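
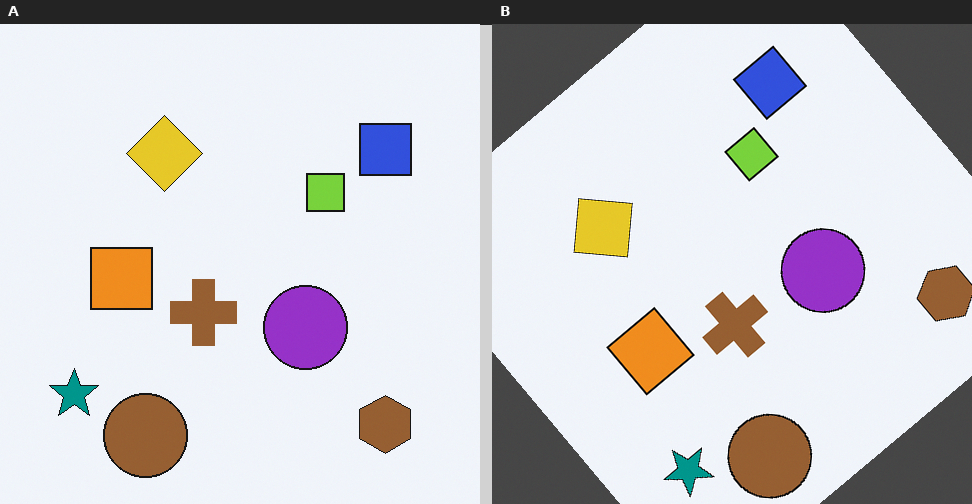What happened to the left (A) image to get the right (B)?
The image was rotated counter-clockwise by a large amount — several tens of degrees.

Every shape is tilted by the same angle and the image corners show triangular fill wedges — a whole-image rotation by a non-right angle.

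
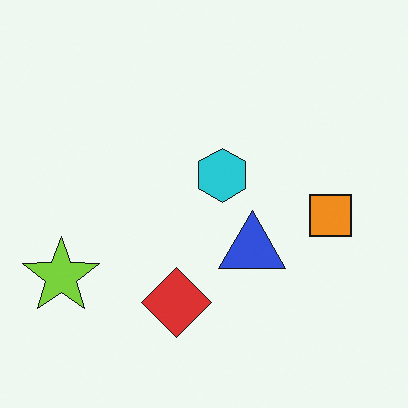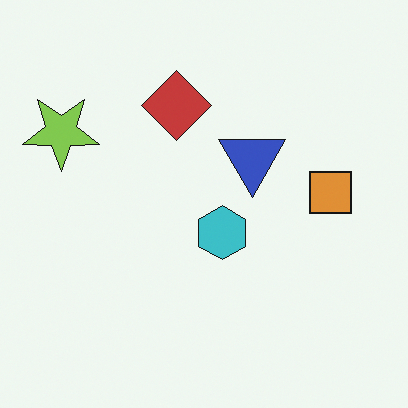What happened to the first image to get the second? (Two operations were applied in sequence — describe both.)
Slightly desaturated, then flipped vertically (top ↔ bottom).

All colors are more muted and greyish — a global saturation change. The red diamond is in the bottom of the first image and the top of the second — shapes on opposite sides of the horizontal midline have swapped in a mirror flip.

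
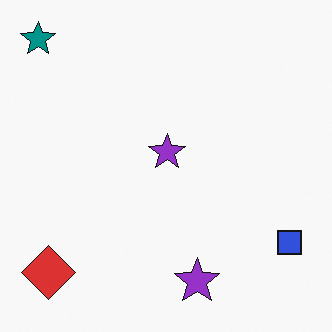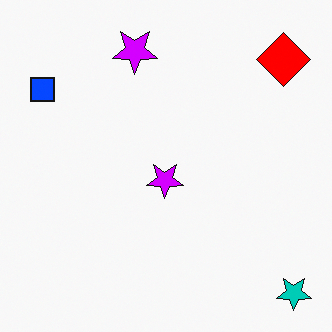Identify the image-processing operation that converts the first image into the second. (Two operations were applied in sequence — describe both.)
Rotated 180°, then made much more vivid (saturation change).

The teal star sits in the top-left of the first image and the bottom-right of the second — consistent with a whole-image 180° rotation. All colors are more vivid — a global saturation change.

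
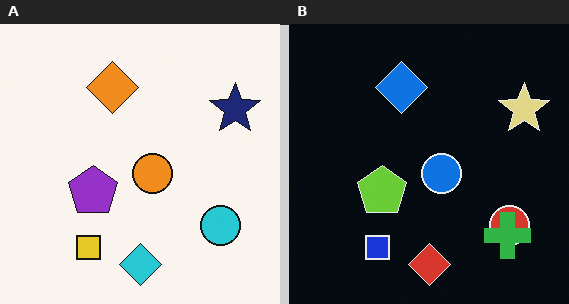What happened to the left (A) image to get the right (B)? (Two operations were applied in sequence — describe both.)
It was color-inverted (negative), then overlaid with an additional green cross.

The light background has become dark and every shape's color is its complement — a photographic negative. A green cross appears in the right (B) image that is absent from the left (A).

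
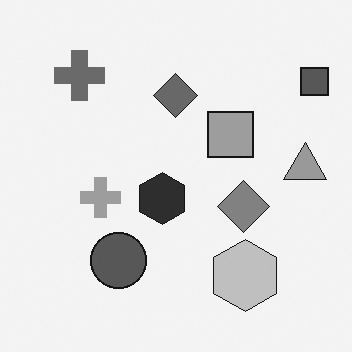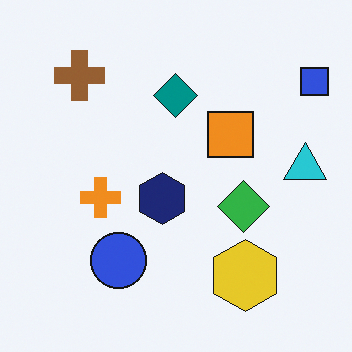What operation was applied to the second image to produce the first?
The image was converted to grayscale.

All color is removed — every shape is now a shade of grey.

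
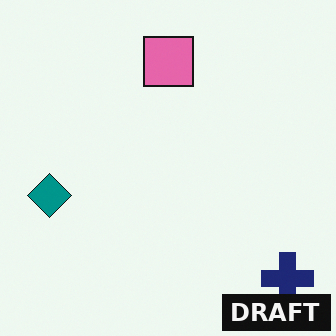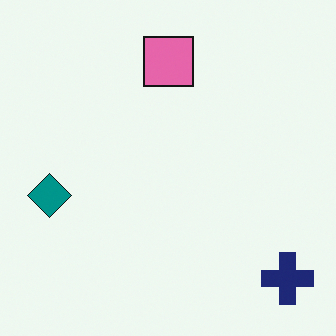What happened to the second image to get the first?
Watermarked with the text "DRAFT" in the lower-right corner.

A dark label reading "DRAFT" appears in the lower-right corner.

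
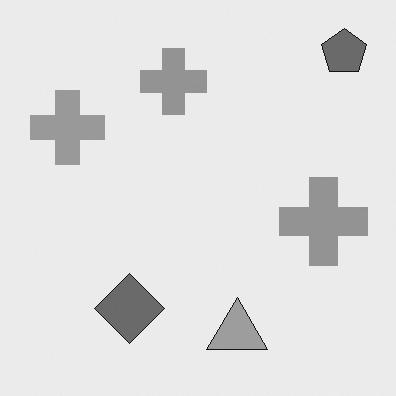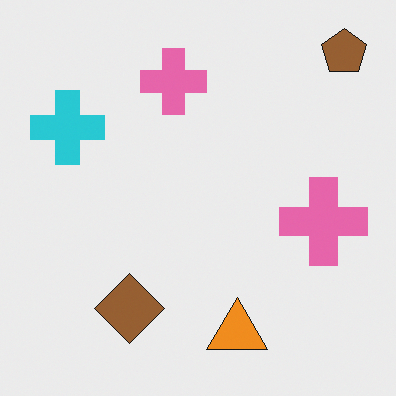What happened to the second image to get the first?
The transformation is: converted to grayscale.

All color is removed — every shape is now a shade of grey.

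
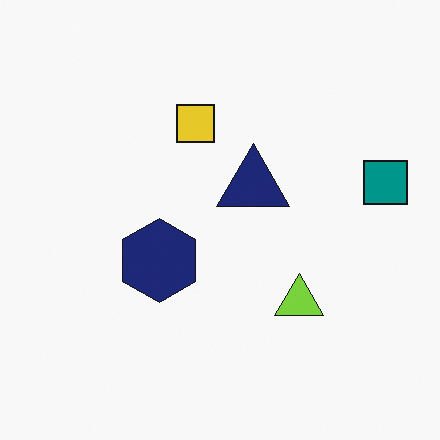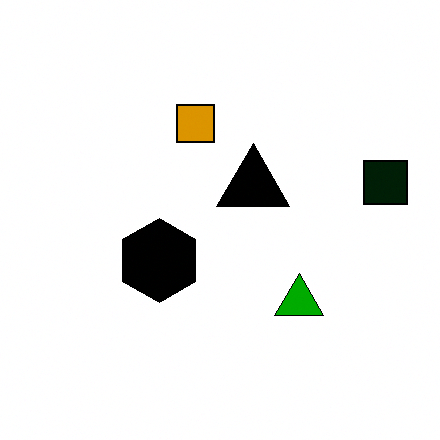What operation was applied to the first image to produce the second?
The second image is the first given much higher contrast.

Tones are pushed away from mid-grey across the whole image — a global contrast change.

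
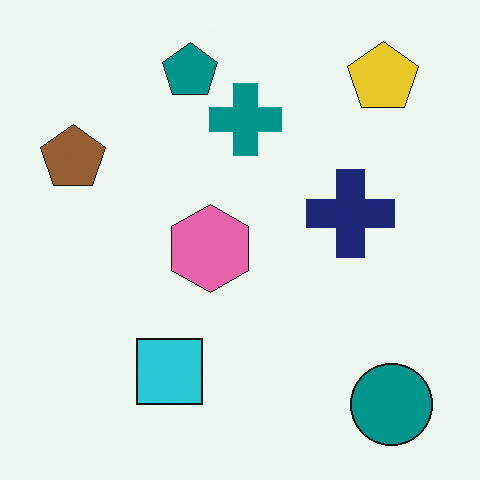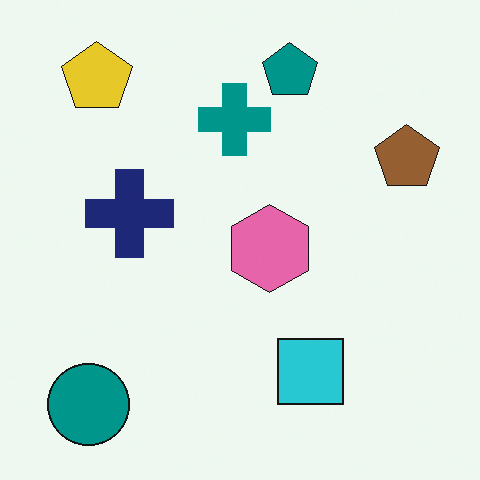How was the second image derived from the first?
This is the original image flipped horizontally (left ↔ right).

The brown pentagon is in the top-left of the first image and the top-right of the second — shapes on opposite sides of the vertical midline have swapped in a mirror flip.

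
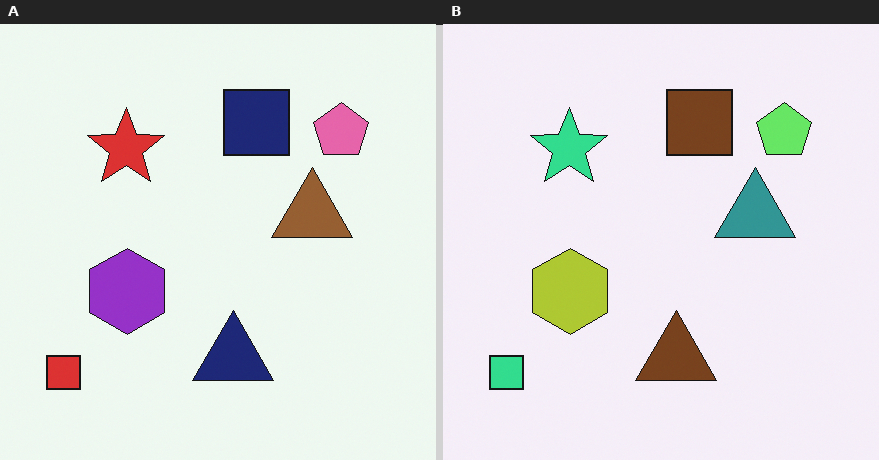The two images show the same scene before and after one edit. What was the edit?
It was hue-shifted through roughly a third of the color wheel.

Every shape's color has rotated by the same amount around the hue wheel — a uniform hue shift.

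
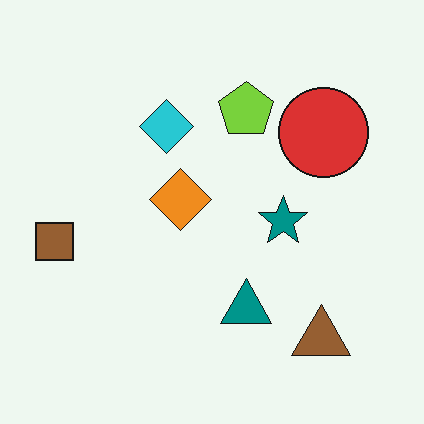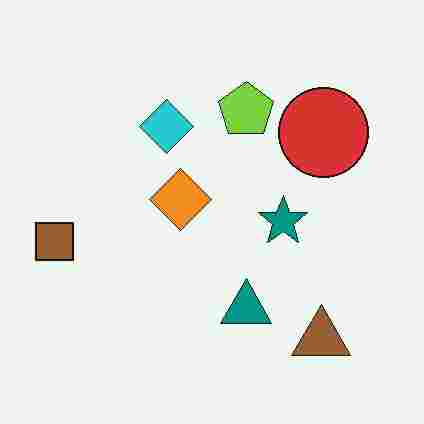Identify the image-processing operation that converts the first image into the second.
Heavily JPEG-compressed with obvious blocking artifacts.

Blocky 8×8 compression artifacts appear around shape edges and the flat background shows ringing — characteristic JPEG degradation.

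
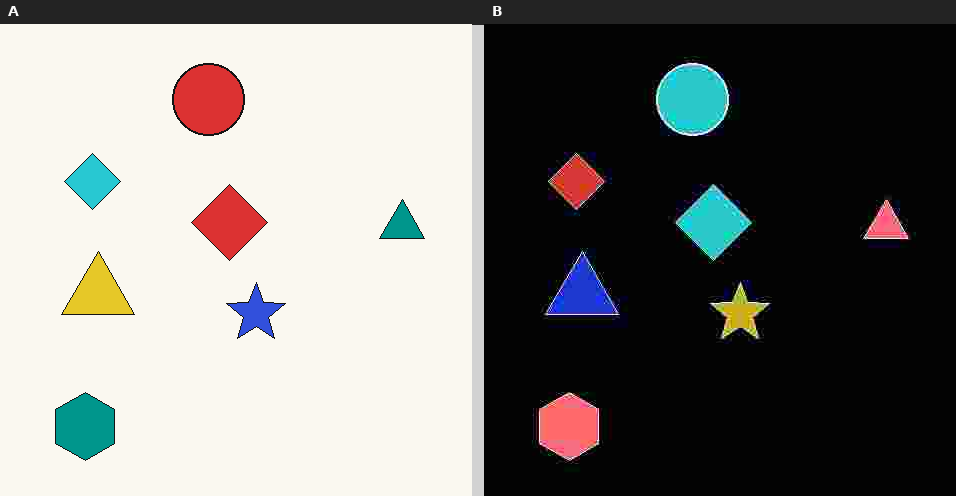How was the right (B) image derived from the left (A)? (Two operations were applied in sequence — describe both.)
The transformation is: color-inverted (negative), then degraded with heavy JPEG compression.

The light background has become dark and every shape's color is its complement — a photographic negative. Blocky 8×8 compression artifacts appear around shape edges and the flat background shows ringing — characteristic JPEG degradation.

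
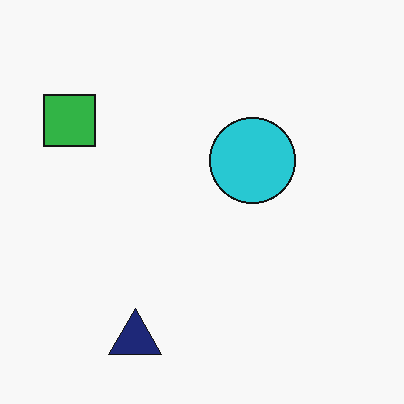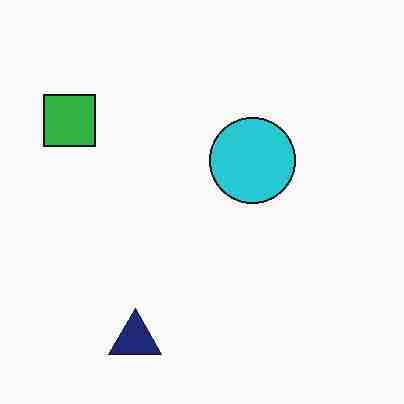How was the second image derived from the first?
The second image is the first heavily JPEG-compressed with obvious blocking artifacts.

Blocky 8×8 compression artifacts appear around shape edges and the flat background shows ringing — characteristic JPEG degradation.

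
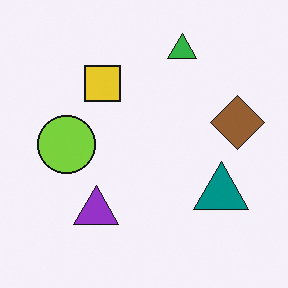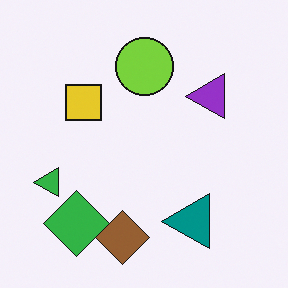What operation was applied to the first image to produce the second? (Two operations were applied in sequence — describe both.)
The image was transposed (reflected across the top-left ↔ bottom-right diagonal), then overlaid with an additional green diamond.

Shapes have swapped their row and column positions — what was in the top-right is now in the bottom-left — a diagonal reflection. A green diamond appears in the second image that is absent from the first.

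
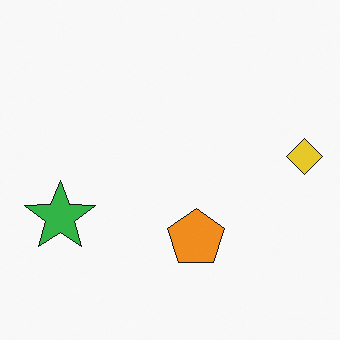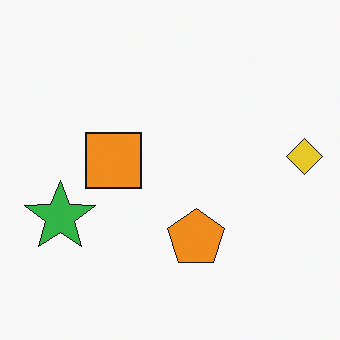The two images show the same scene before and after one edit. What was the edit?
The second image is the first overlaid with an additional orange square.

An orange square appears in the second image that is absent from the first.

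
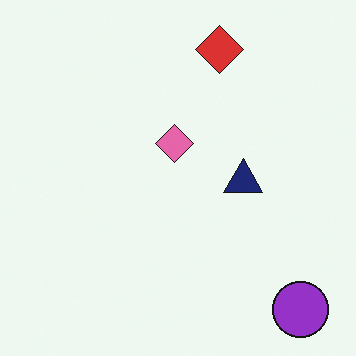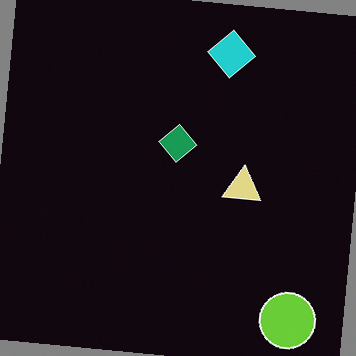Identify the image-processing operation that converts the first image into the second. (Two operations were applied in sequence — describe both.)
The transformation is: color-inverted (negative), then rotated clockwise by a small amount.

The light background has become dark and every shape's color is its complement — a photographic negative. Every shape is tilted by the same angle and the image corners show triangular fill wedges — a whole-image rotation by a non-right angle.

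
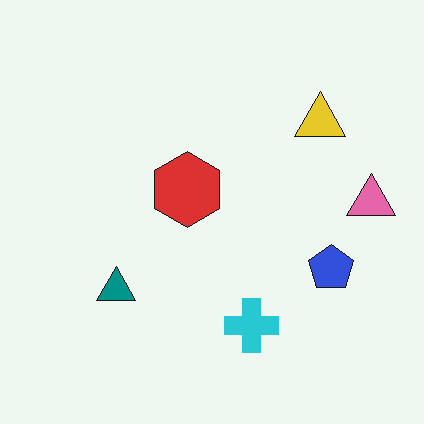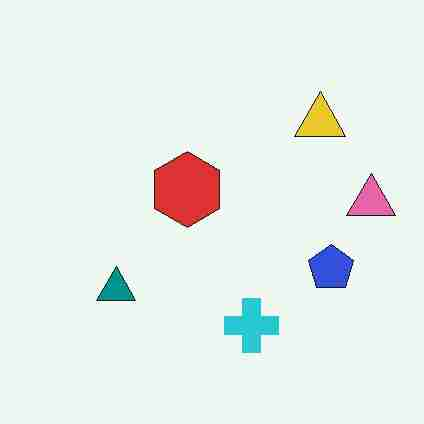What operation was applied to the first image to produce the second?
This is the original image degraded with heavy JPEG compression.

Blocky 8×8 compression artifacts appear around shape edges and the flat background shows ringing — characteristic JPEG degradation.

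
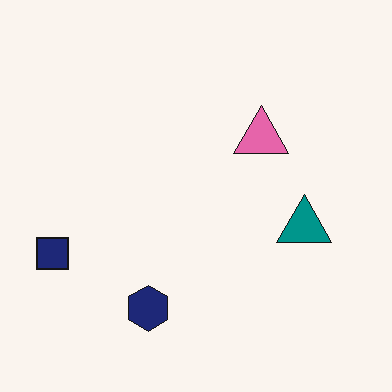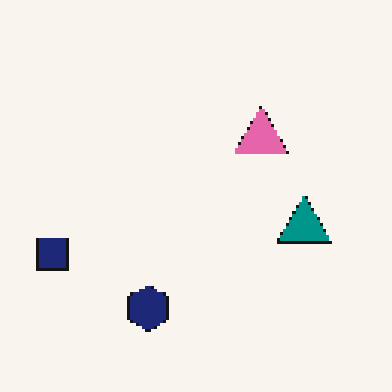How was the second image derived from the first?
It was mildly pixelated.

Shapes are reduced to large square blocks; fine edges and outlines are lost — a downscale-then-upscale (mosaic) effect.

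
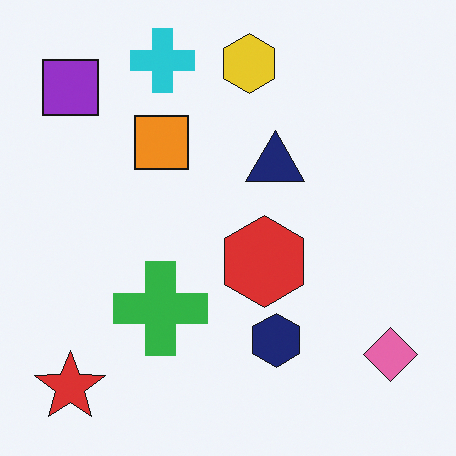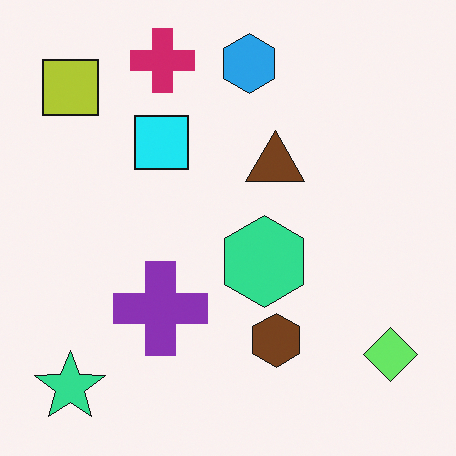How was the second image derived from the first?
The image was hue-shifted through roughly a third of the color wheel.

Every shape's color has rotated by the same amount around the hue wheel — a uniform hue shift.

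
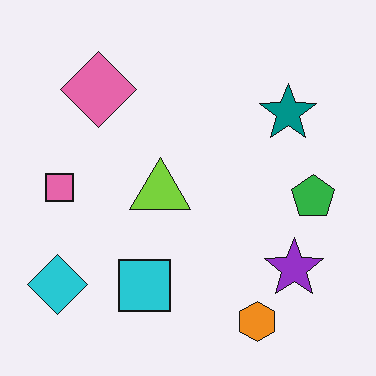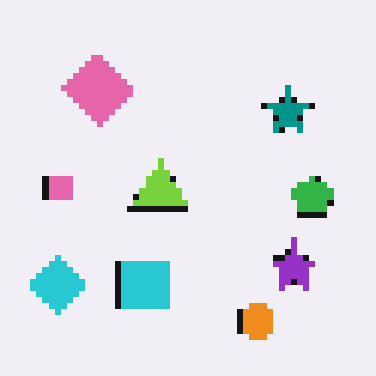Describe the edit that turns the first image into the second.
The transformation is: pixelated into visible square blocks.

Shapes are reduced to large square blocks; fine edges and outlines are lost — a downscale-then-upscale (mosaic) effect.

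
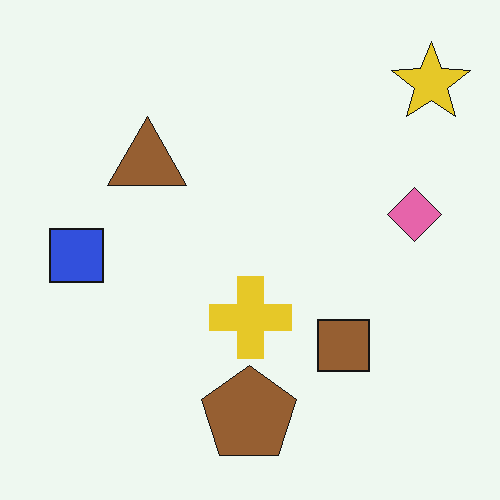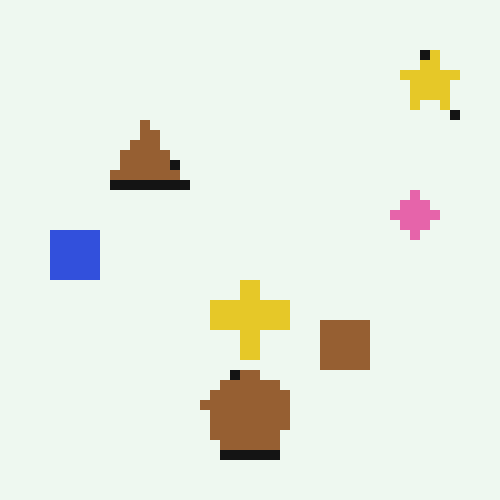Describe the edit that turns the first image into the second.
The image was coarsely pixelated.

Shapes are reduced to large square blocks; fine edges and outlines are lost — a downscale-then-upscale (mosaic) effect.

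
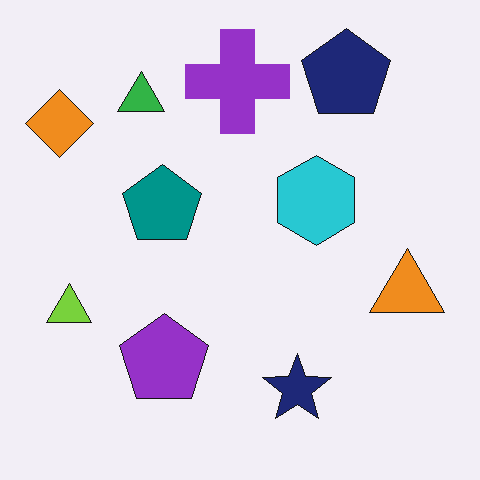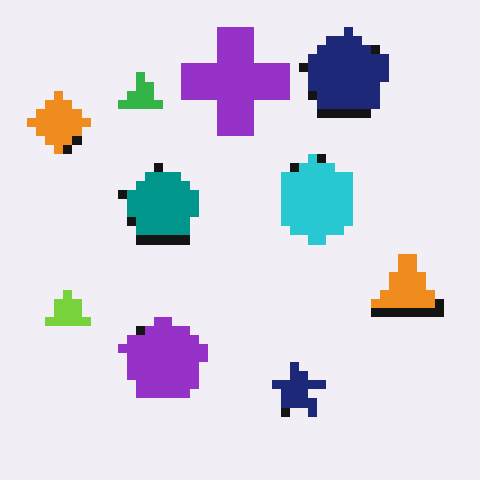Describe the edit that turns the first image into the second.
The second image is the first coarsely pixelated.

Shapes are reduced to large square blocks; fine edges and outlines are lost — a downscale-then-upscale (mosaic) effect.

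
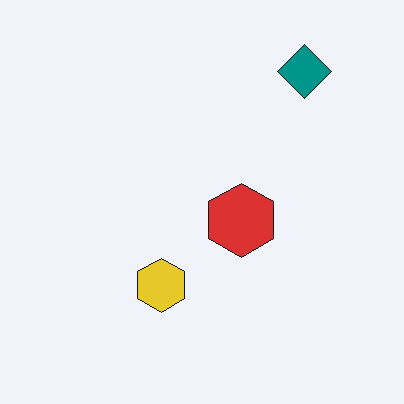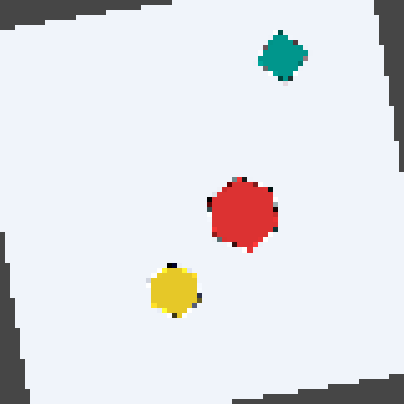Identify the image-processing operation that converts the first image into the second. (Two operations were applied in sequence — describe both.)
Rotated counter-clockwise by a few degrees, then lightly pixelated (a mild mosaic effect).

Every shape is tilted by the same angle and the image corners show triangular fill wedges — a whole-image rotation by a non-right angle. Shapes are reduced to large square blocks; fine edges and outlines are lost — a downscale-then-upscale (mosaic) effect.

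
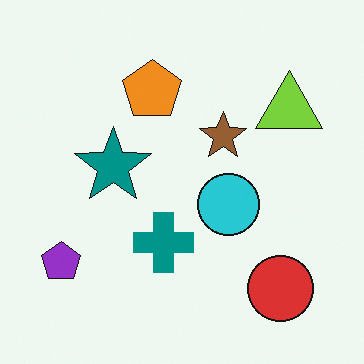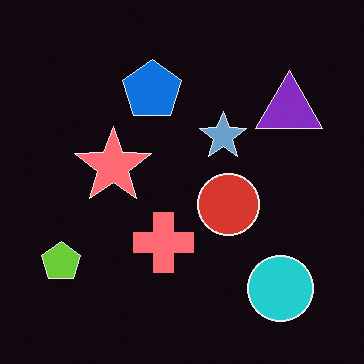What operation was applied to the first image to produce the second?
The image was color-inverted (negative).

The light background has become dark and every shape's color is its complement — a photographic negative.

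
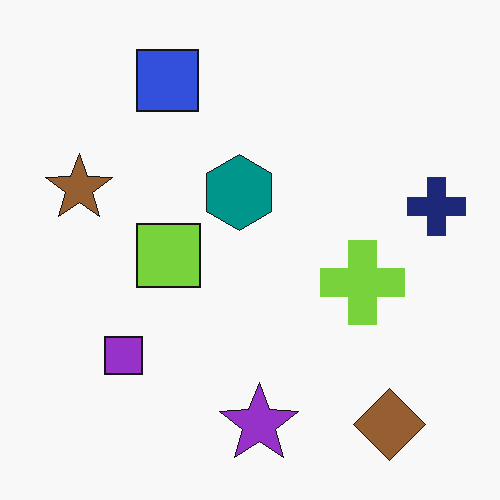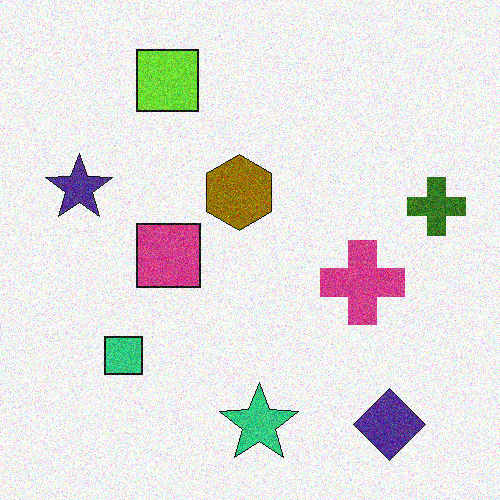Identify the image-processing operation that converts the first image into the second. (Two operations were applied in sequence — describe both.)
The transformation is: hue-shifted through roughly half the color wheel, then degraded with visible gaussian noise.

Every shape's color has rotated by the same amount around the hue wheel — a uniform hue shift. Random speckle covers the whole image, including the flat background.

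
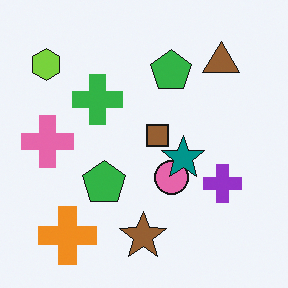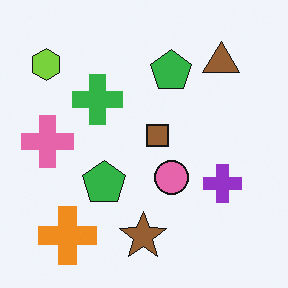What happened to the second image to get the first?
Overlaid with an additional teal star.

A teal star appears in the first image that is absent from the second.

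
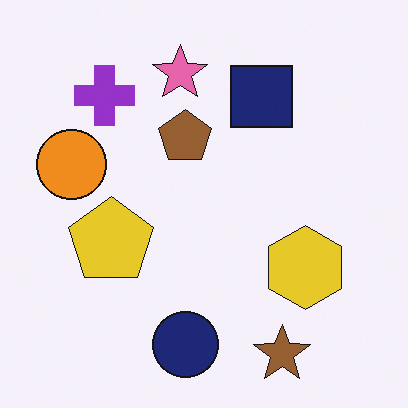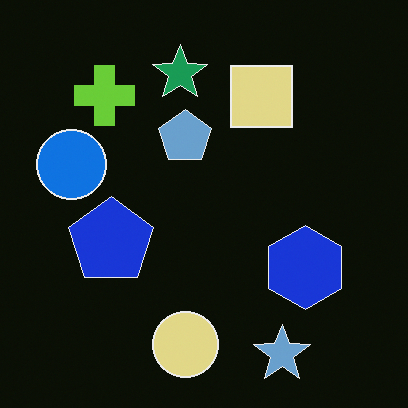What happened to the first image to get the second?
Color-inverted (negative).

The light background has become dark and every shape's color is its complement — a photographic negative.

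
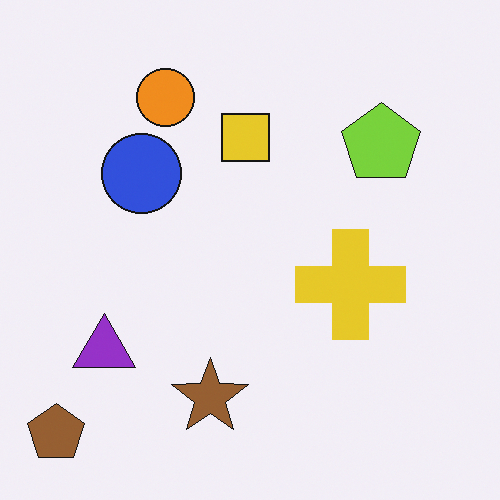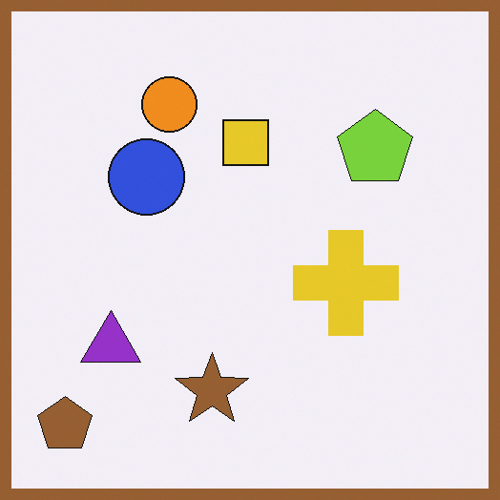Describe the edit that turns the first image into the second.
Framed with a brown border.

A solid brown frame runs around the edge of the second image, with the content slightly shrunk inside it.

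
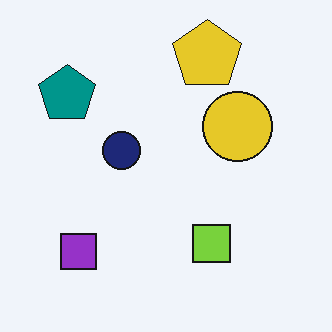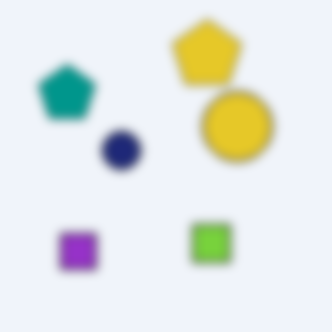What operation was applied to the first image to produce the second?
This is the original image heavily blurred.

Shape edges and outlines are uniformly softened across the whole image.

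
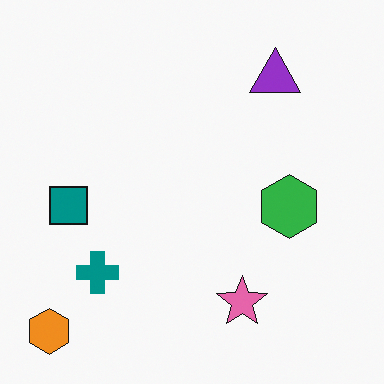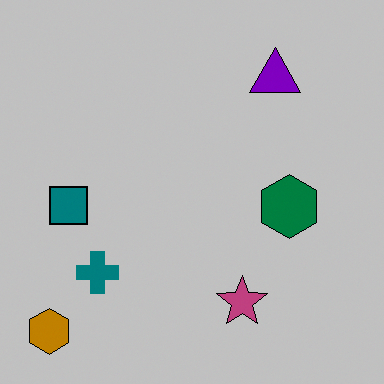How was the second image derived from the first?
The second image is the first heavily posterized to just a handful of flat colors.

Each flat color has snapped to a coarser quantized level — most visibly, the near-white background has dropped to a flat grey.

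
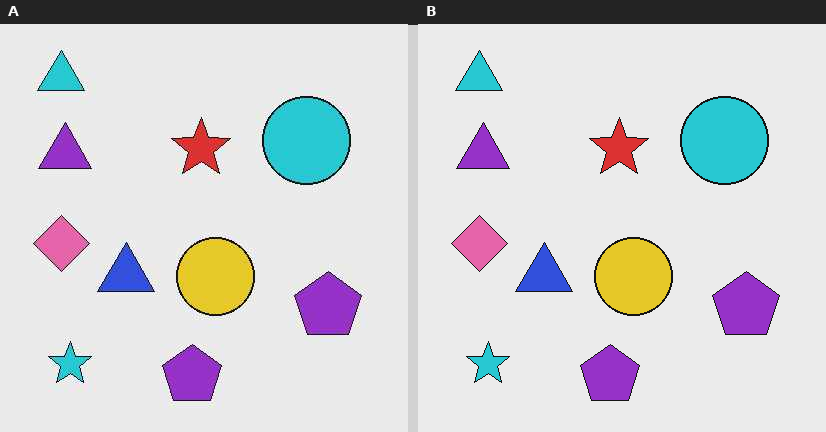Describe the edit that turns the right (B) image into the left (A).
The left (A) image is the right (B) given moderate JPEG compression.

Blocky 8×8 compression artifacts appear around shape edges and the flat background shows ringing — characteristic JPEG degradation.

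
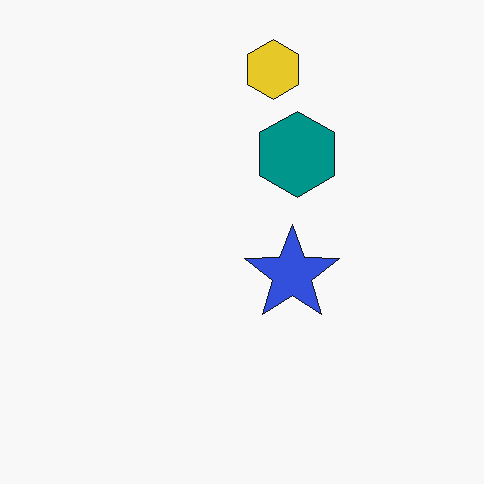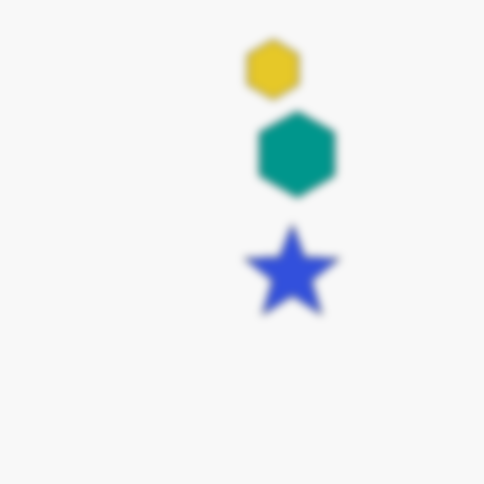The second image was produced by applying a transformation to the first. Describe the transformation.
Noticeably gaussian-blurred.

Shape edges and outlines are uniformly softened across the whole image.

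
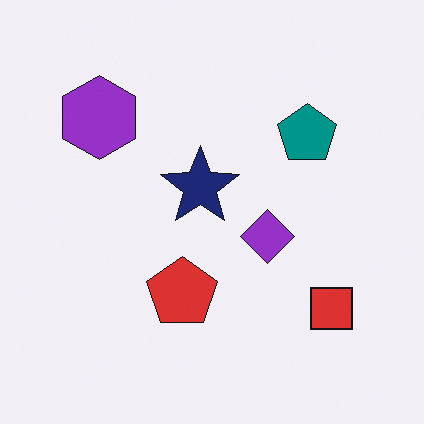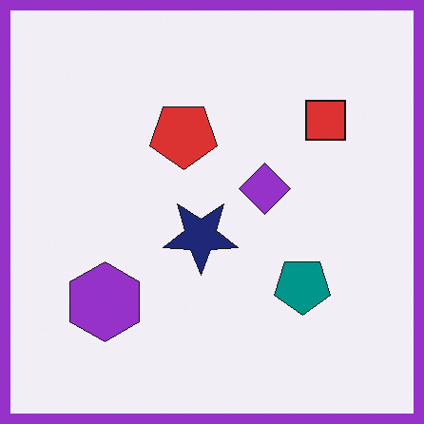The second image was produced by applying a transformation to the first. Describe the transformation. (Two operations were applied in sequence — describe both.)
This is the original image flipped vertically (top ↔ bottom), then framed with a purple border.

The red square is in the bottom-right of the first image and the top-right of the second — shapes on opposite sides of the horizontal midline have swapped in a mirror flip. A solid purple frame runs around the edge of the second image, with the content slightly shrunk inside it.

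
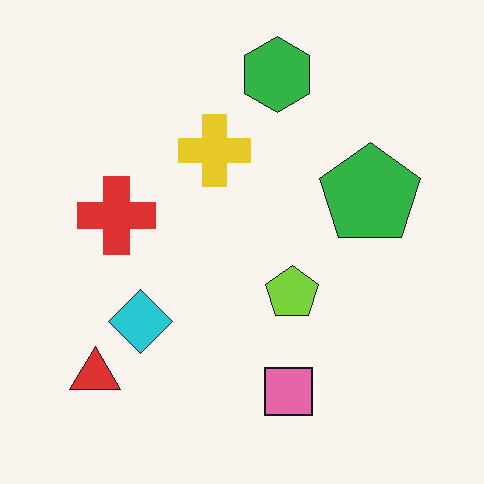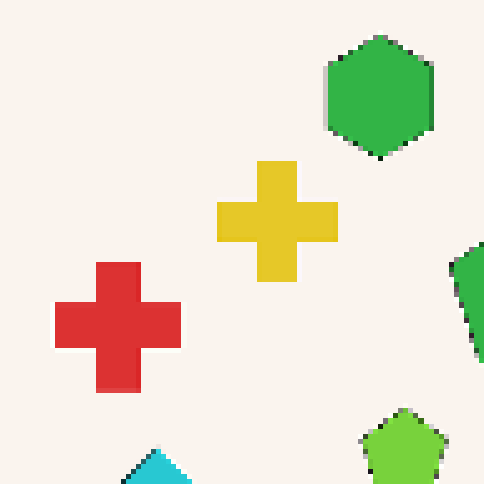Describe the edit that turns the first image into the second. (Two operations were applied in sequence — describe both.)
The image was cropped tightly and scaled back up, then lightly pixelated (a mild mosaic effect).

The visible shapes are larger and the field of view is narrower; shapes near the original edges may be partly or wholly outside the frame — a crop-and-rescale. Shapes are reduced to large square blocks; fine edges and outlines are lost — a downscale-then-upscale (mosaic) effect.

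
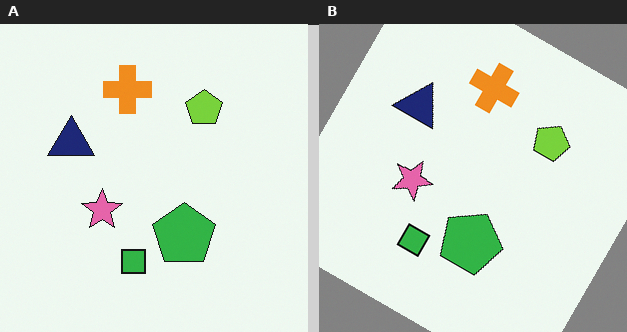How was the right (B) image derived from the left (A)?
The right (B) image is the left (A) rotated clockwise by a moderate amount.

Every shape is tilted by the same angle and the image corners show triangular fill wedges — a whole-image rotation by a non-right angle.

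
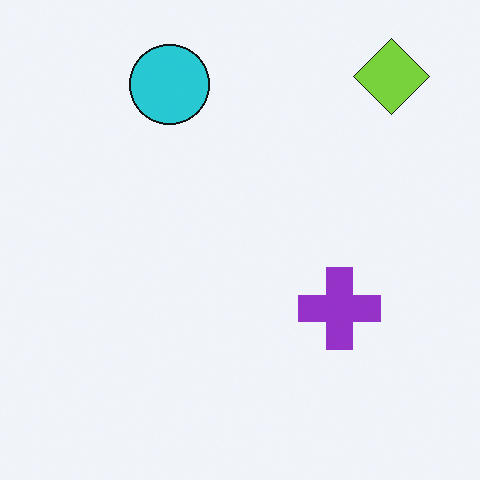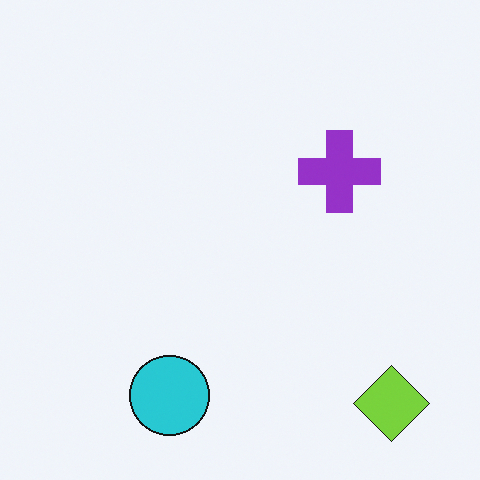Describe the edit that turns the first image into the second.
It was flipped vertically (top ↔ bottom).

The lime diamond is in the top-right of the first image and the bottom-right of the second — shapes on opposite sides of the horizontal midline have swapped in a mirror flip.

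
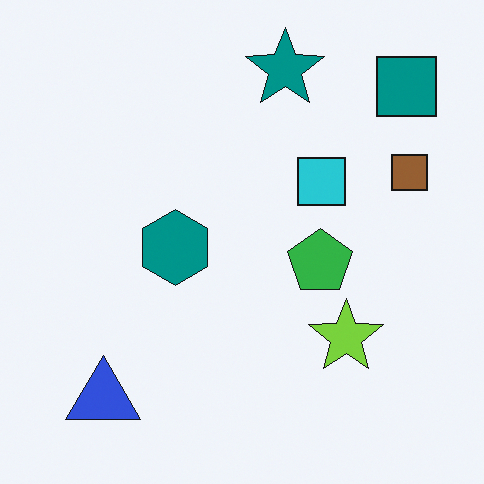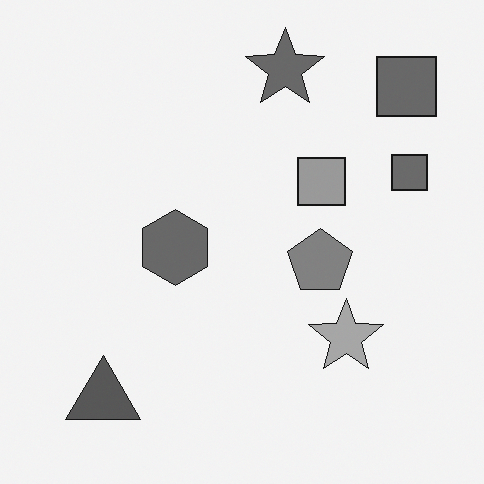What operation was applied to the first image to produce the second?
The second image is the first converted to grayscale.

All color is removed — every shape is now a shade of grey.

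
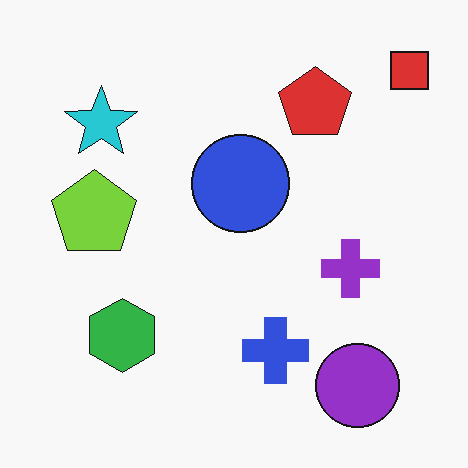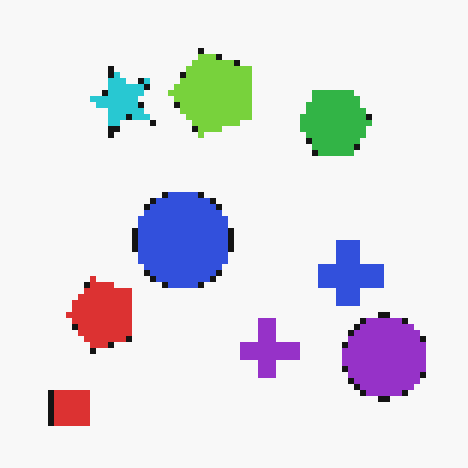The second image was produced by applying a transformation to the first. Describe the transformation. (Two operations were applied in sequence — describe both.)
The image was transposed (reflected across the top-left ↔ bottom-right diagonal), then moderately pixelated.

Shapes have swapped their row and column positions — what was in the top-right is now in the bottom-left — a diagonal reflection. Shapes are reduced to large square blocks; fine edges and outlines are lost — a downscale-then-upscale (mosaic) effect.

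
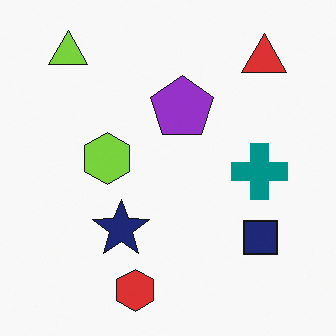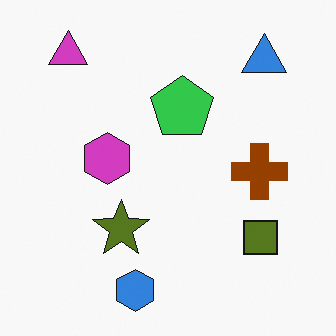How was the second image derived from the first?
Hue-shifted through roughly half the color wheel.

Every shape's color has rotated by the same amount around the hue wheel — a uniform hue shift.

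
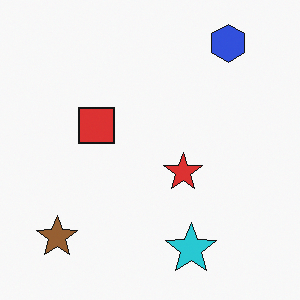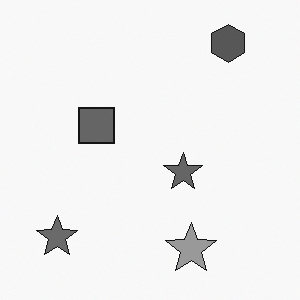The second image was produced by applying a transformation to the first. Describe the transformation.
The second image is the first converted to grayscale.

All color is removed — every shape is now a shade of grey.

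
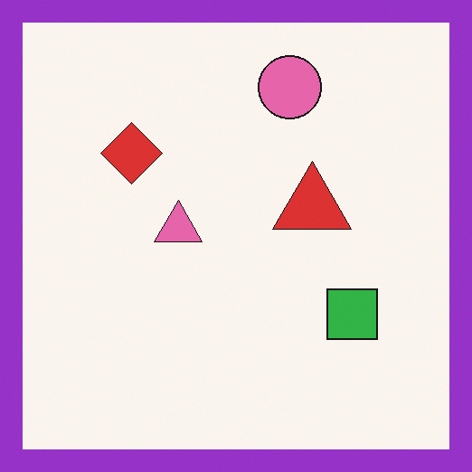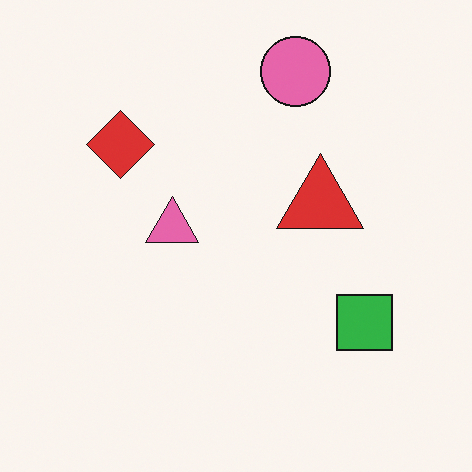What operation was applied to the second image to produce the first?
This is the original image framed with a purple border.

A solid purple frame runs around the edge of the first image, with the content slightly shrunk inside it.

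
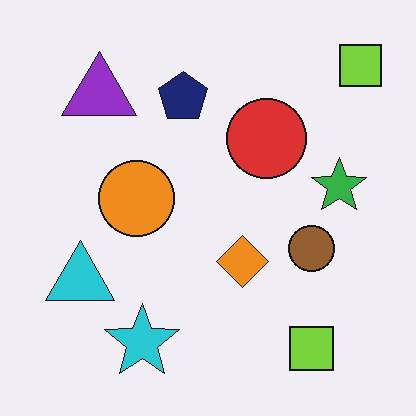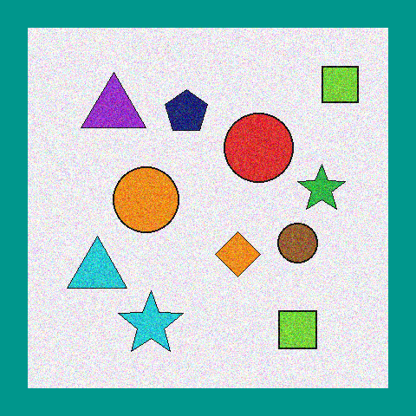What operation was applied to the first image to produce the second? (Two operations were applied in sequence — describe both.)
This is the original image degraded with visible gaussian noise, then framed with a teal border.

Random speckle covers the whole image, including the flat background. A solid teal frame runs around the edge of the second image, with the content slightly shrunk inside it.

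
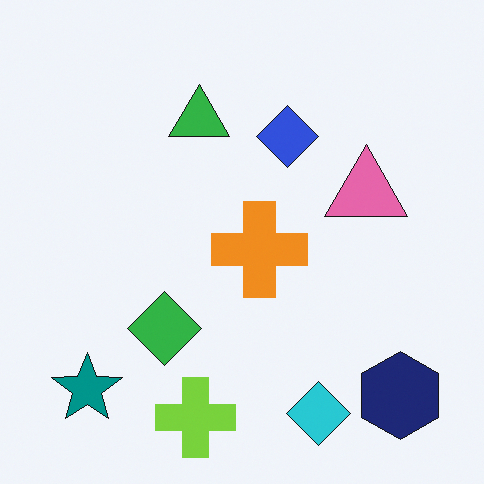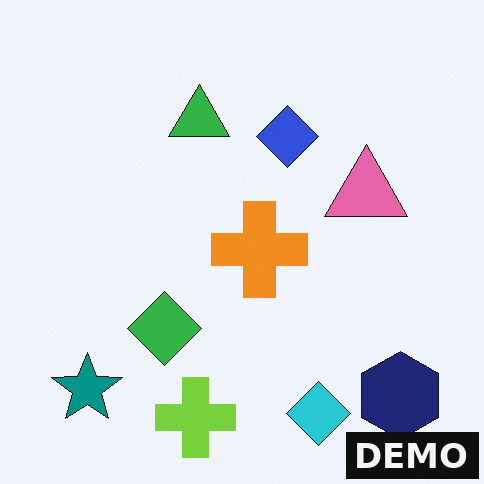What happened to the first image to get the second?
It was watermarked with the text "DEMO" in the lower-right corner.

A dark label reading "DEMO" appears in the lower-right corner.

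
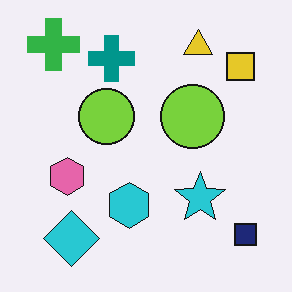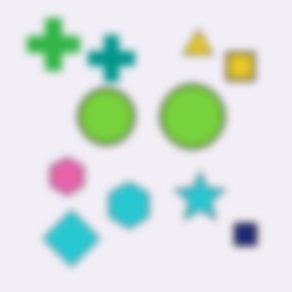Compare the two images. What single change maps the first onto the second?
The second image is the first noticeably gaussian-blurred.

Shape edges and outlines are uniformly softened across the whole image.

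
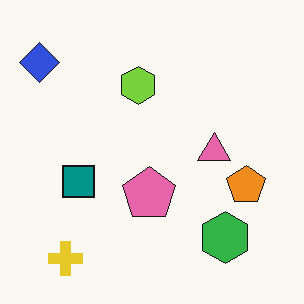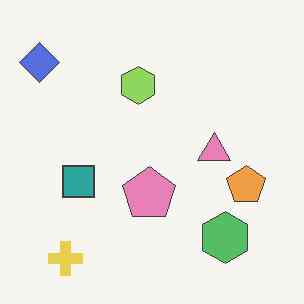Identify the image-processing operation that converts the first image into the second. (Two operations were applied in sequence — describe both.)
This is the original image given slightly reduced contrast, then given moderate JPEG compression.

Tones are pushed toward mid-grey across the whole image — a global contrast change. Blocky 8×8 compression artifacts appear around shape edges and the flat background shows ringing — characteristic JPEG degradation.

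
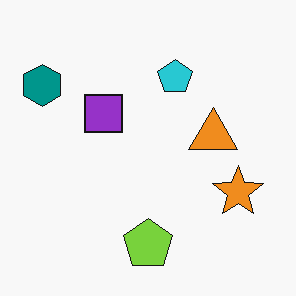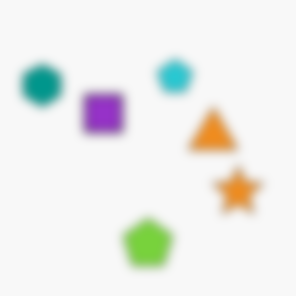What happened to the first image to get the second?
It was strongly gaussian-blurred.

Shape edges and outlines are uniformly softened across the whole image.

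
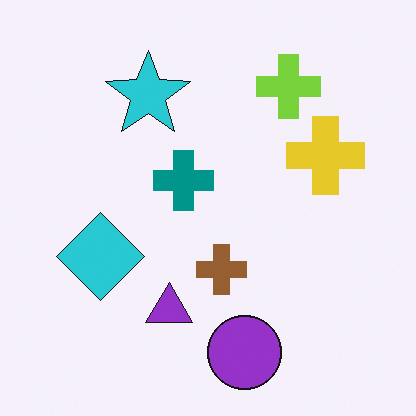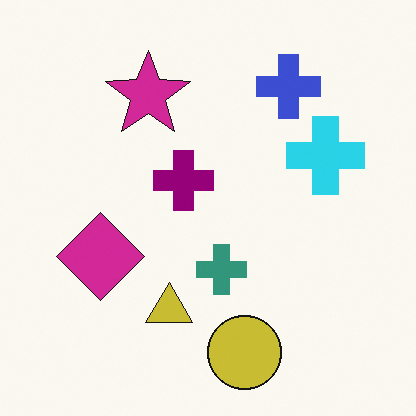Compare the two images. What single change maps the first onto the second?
It was hue-shifted by a moderate amount.

Every shape's color has rotated by the same amount around the hue wheel — a uniform hue shift.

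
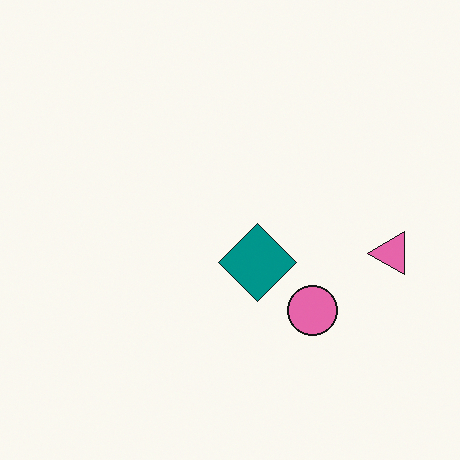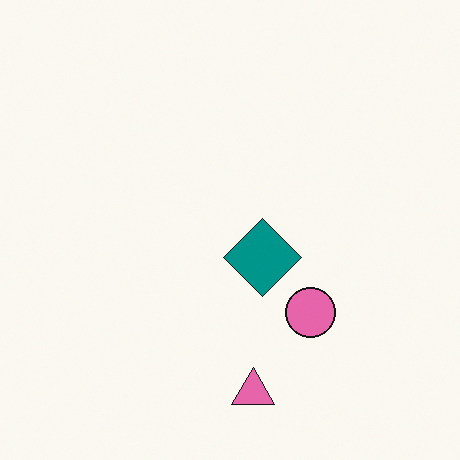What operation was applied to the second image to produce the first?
It was transposed (reflected across the top-left ↔ bottom-right diagonal).

Shapes have swapped their row and column positions — what was in the top-right is now in the bottom-left — a diagonal reflection.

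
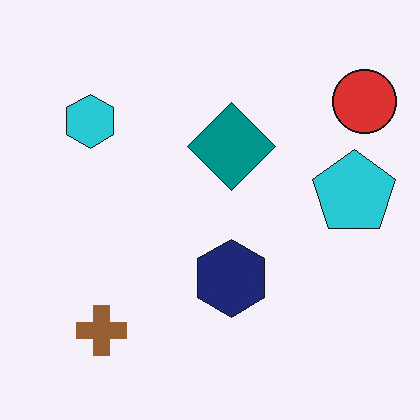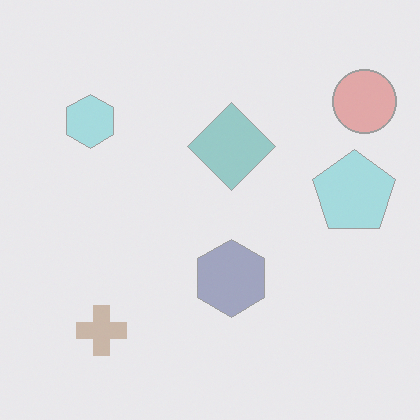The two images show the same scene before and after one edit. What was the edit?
It was washed out (contrast reduced).

Tones are pushed toward mid-grey across the whole image — a global contrast change.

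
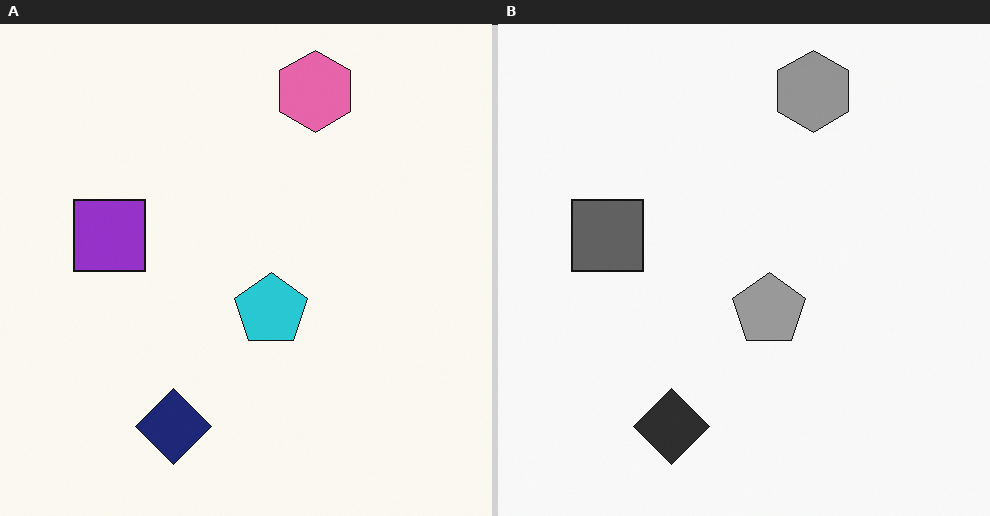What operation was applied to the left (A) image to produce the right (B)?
Converted to grayscale.

All color is removed — every shape is now a shade of grey.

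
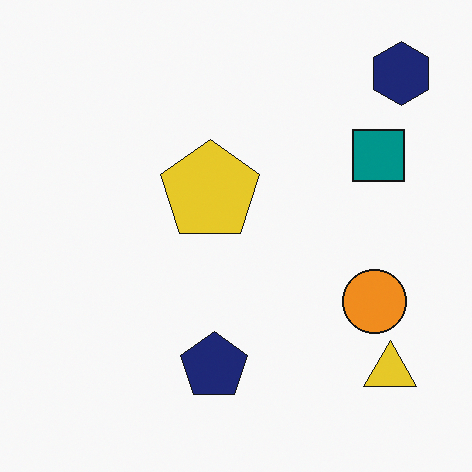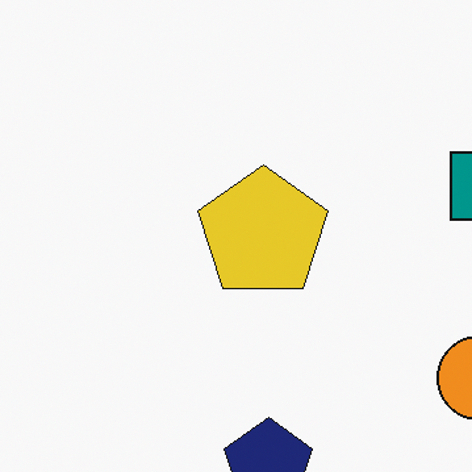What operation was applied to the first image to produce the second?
This is the original image cropped slightly and scaled back up.

The visible shapes are larger and the field of view is narrower; shapes near the original edges may be partly or wholly outside the frame — a crop-and-rescale.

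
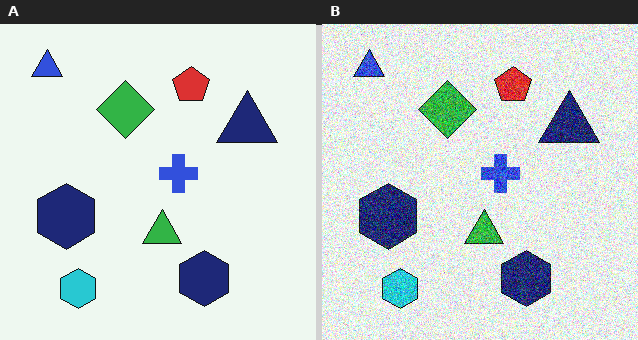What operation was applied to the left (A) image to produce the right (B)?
This is the original image degraded with strong gaussian noise.

Random speckle covers the whole image, including the flat background.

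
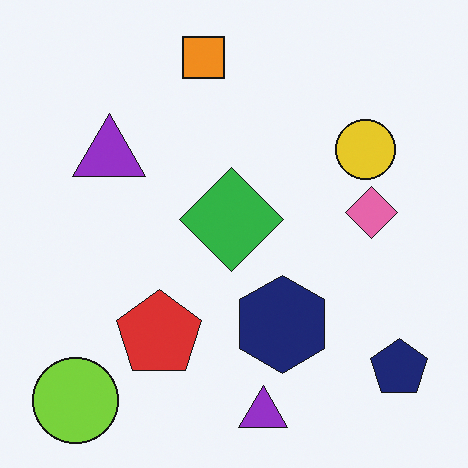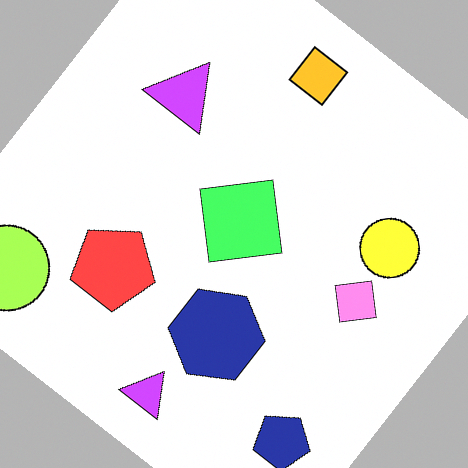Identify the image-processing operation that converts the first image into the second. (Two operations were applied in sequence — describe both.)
It was noticeably brightened, then rotated clockwise by a large amount — several tens of degrees.

Every pixel — background and shapes alike — is uniformly brightened. Every shape is tilted by the same angle and the image corners show triangular fill wedges — a whole-image rotation by a non-right angle.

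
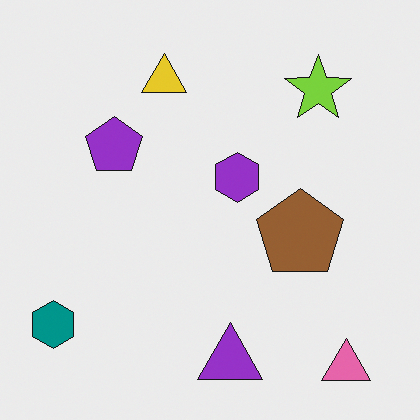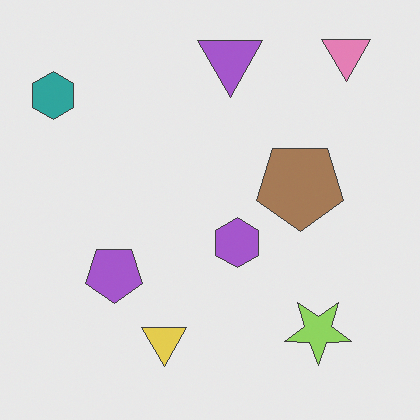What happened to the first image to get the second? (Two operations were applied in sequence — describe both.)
Given slightly reduced contrast, then flipped vertically (top ↔ bottom).

Tones are pushed toward mid-grey across the whole image — a global contrast change. The pink triangle is in the bottom-right of the first image and the top-right of the second — shapes on opposite sides of the horizontal midline have swapped in a mirror flip.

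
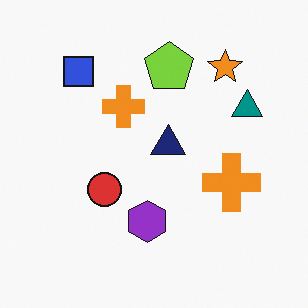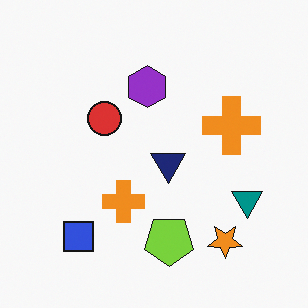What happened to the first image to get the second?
The image was flipped vertically (top ↔ bottom).

The lime pentagon is in the top of the first image and the bottom of the second — shapes on opposite sides of the horizontal midline have swapped in a mirror flip.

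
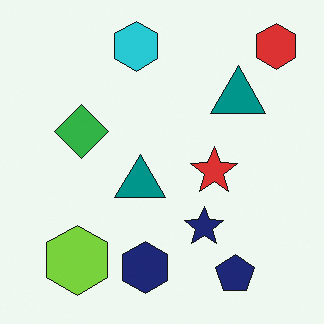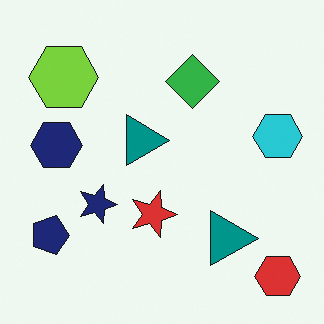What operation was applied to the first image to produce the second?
Rotated 90° clockwise.

The red hexagon sits in the top-right of the first image and the bottom-right of the second — consistent with a whole-image 90° clockwise rotation.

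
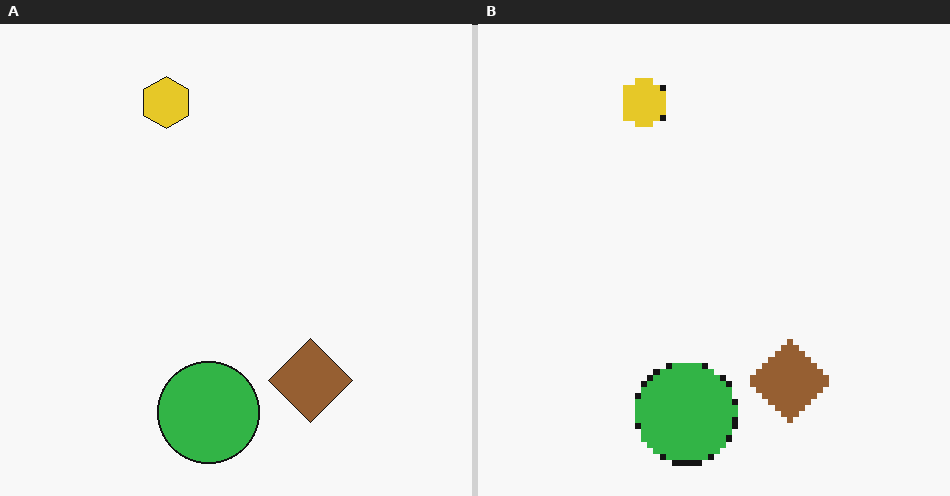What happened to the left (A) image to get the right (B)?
Pixelated into visible square blocks.

Shapes are reduced to large square blocks; fine edges and outlines are lost — a downscale-then-upscale (mosaic) effect.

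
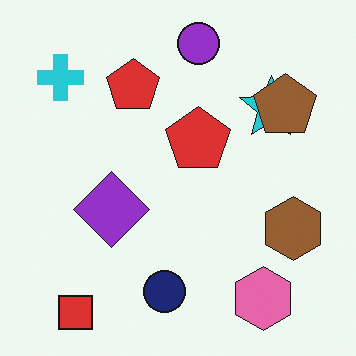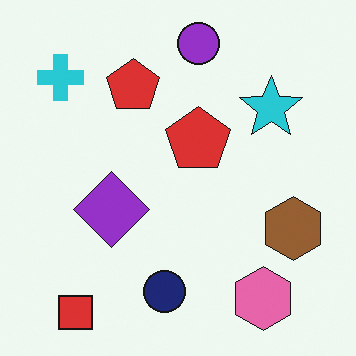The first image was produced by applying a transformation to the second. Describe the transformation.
The image was overlaid with an additional brown pentagon.

A brown pentagon appears in the first image that is absent from the second.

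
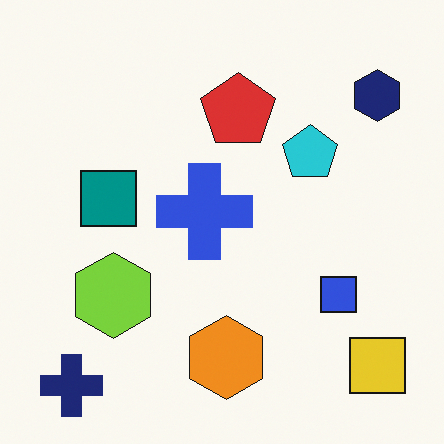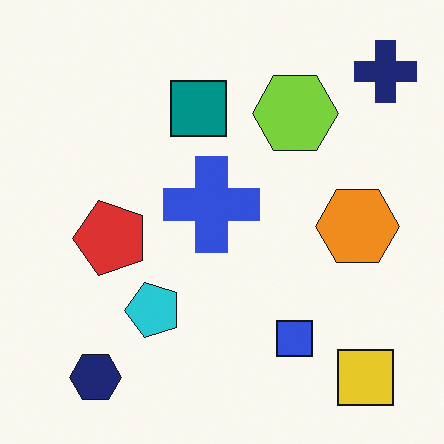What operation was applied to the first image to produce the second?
The second image is the first transposed (reflected across the top-left ↔ bottom-right diagonal).

Shapes have swapped their row and column positions — what was in the top-right is now in the bottom-left — a diagonal reflection.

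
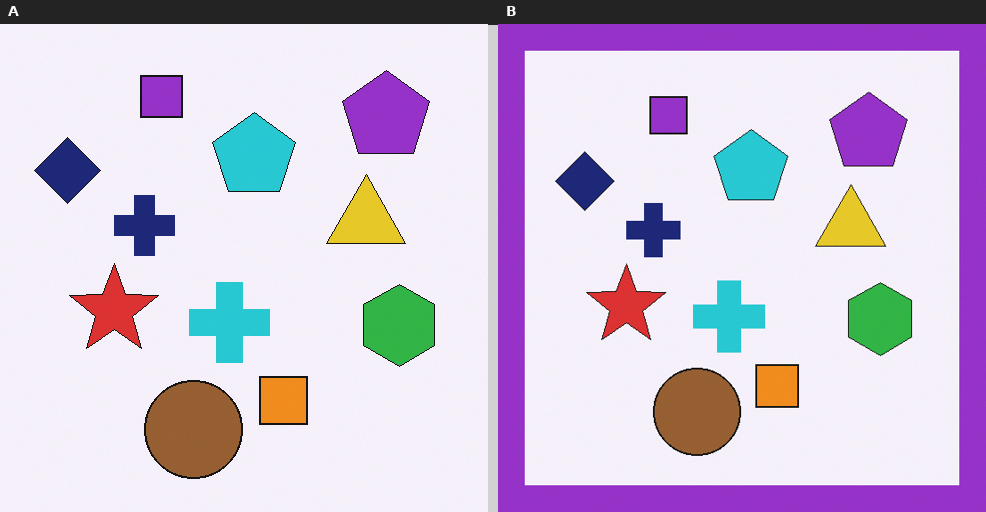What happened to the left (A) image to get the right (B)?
The transformation is: framed with a purple border.

A solid purple frame runs around the edge of the right (B) image, with the content slightly shrunk inside it.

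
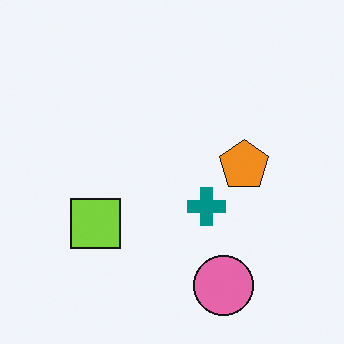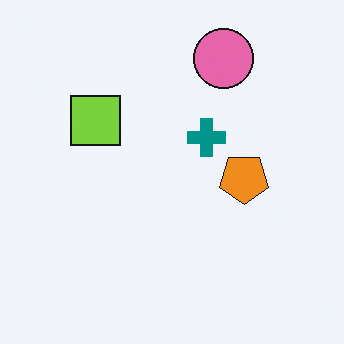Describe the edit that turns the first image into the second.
The transformation is: flipped vertically (top ↔ bottom).

The pink circle is in the bottom of the first image and the top of the second — shapes on opposite sides of the horizontal midline have swapped in a mirror flip.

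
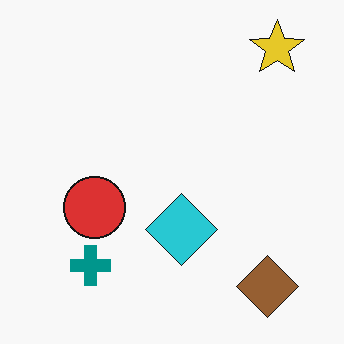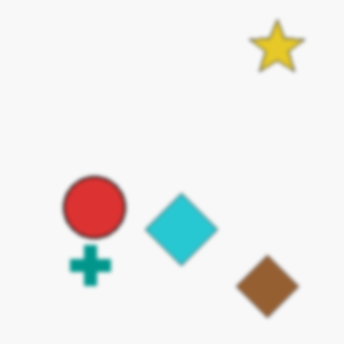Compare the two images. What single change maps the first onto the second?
Slightly softened.

Shape edges and outlines are uniformly softened across the whole image.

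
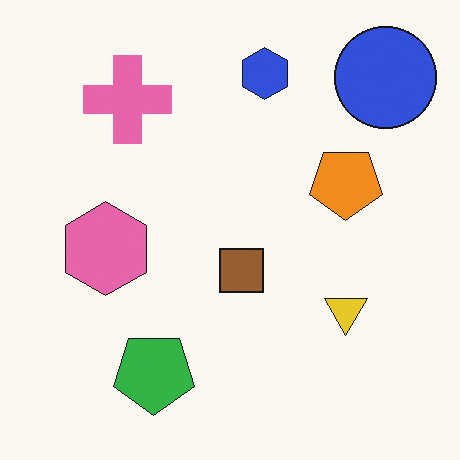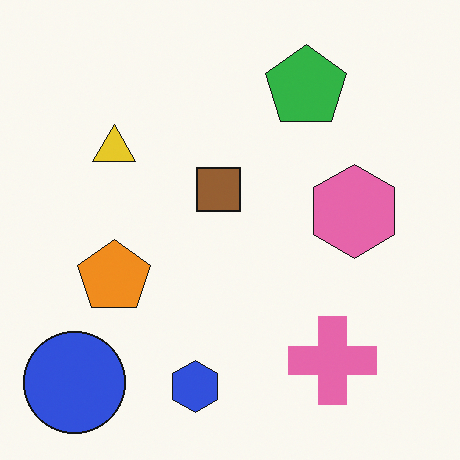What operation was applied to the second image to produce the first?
The transformation is: rotated 180°.

The blue circle sits in the bottom-left of the second image and the top-right of the first — consistent with a whole-image 180° rotation.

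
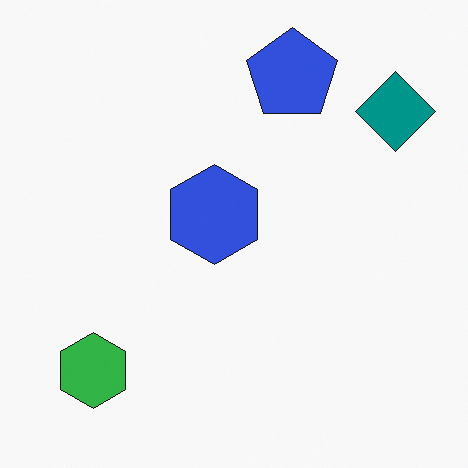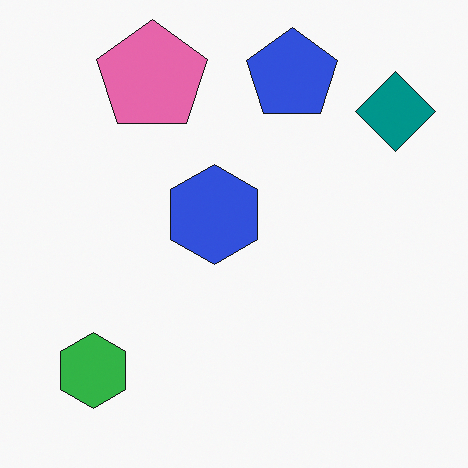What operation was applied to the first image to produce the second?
It was overlaid with an additional pink pentagon.

A pink pentagon appears in the second image that is absent from the first.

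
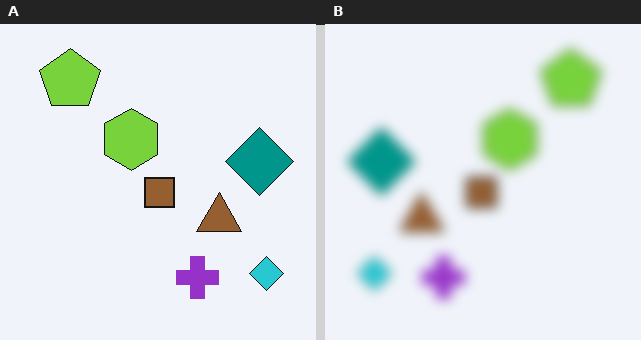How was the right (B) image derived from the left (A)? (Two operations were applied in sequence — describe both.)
It was strongly gaussian-blurred, then flipped horizontally (left ↔ right).

Shape edges and outlines are uniformly softened across the whole image. The cyan diamond is in the bottom-right of the left (A) image and the bottom-left of the right (B) — shapes on opposite sides of the vertical midline have swapped in a mirror flip.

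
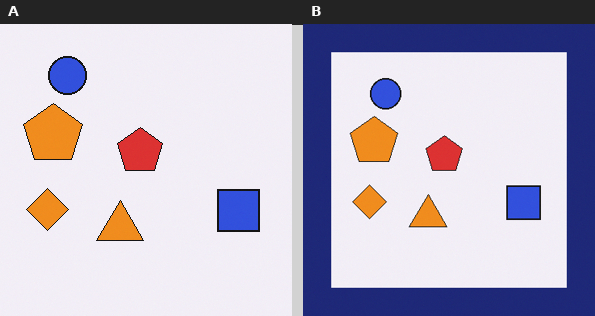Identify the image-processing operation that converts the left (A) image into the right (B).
The right (B) image is the left (A) framed with a navy border.

A solid navy frame runs around the edge of the right (B) image, with the content slightly shrunk inside it.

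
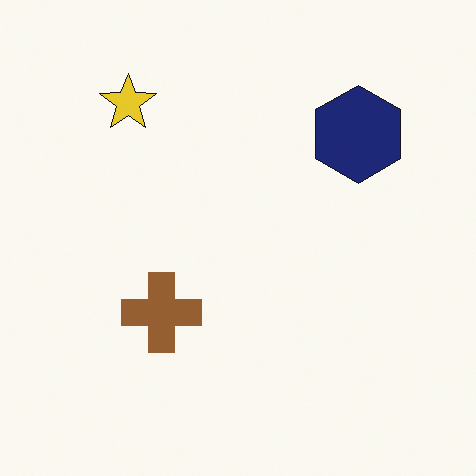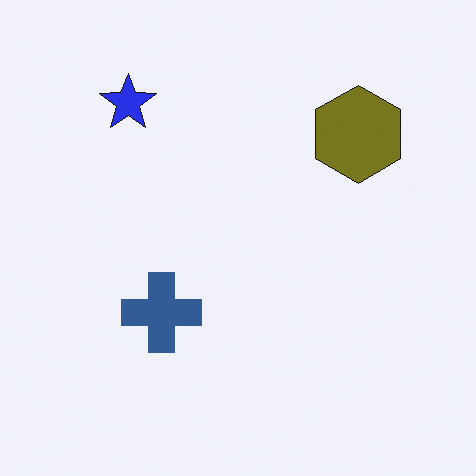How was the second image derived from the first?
The transformation is: hue-shifted through roughly half the color wheel.

Every shape's color has rotated by the same amount around the hue wheel — a uniform hue shift.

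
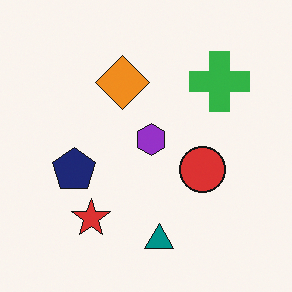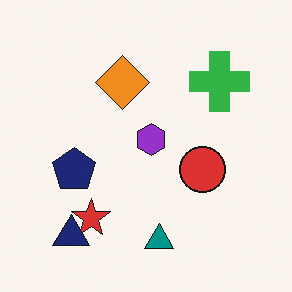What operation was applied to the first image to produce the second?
The image was overlaid with an additional navy triangle.

A navy triangle appears in the second image that is absent from the first.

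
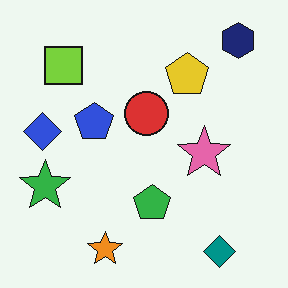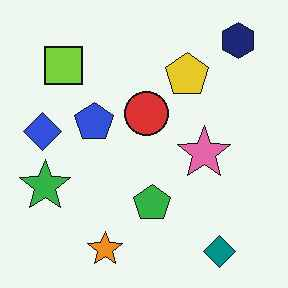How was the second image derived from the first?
This is the original image given moderate JPEG compression.

Blocky 8×8 compression artifacts appear around shape edges and the flat background shows ringing — characteristic JPEG degradation.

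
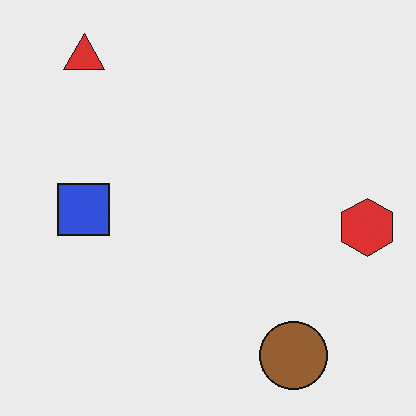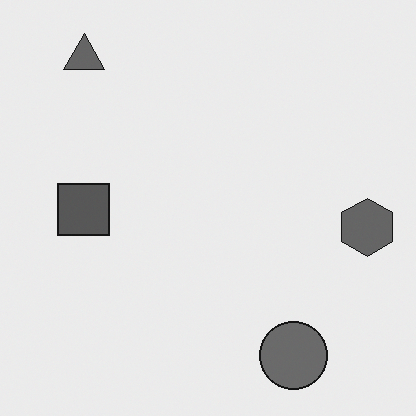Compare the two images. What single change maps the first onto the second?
The transformation is: converted to grayscale.

All color is removed — every shape is now a shade of grey.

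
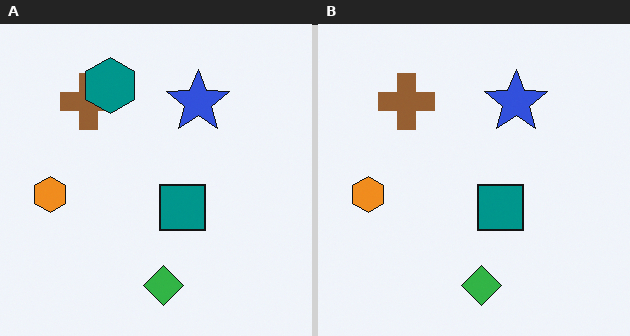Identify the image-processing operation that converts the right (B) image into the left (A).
Overlaid with an additional teal hexagon.

A teal hexagon appears in the left (A) image that is absent from the right (B).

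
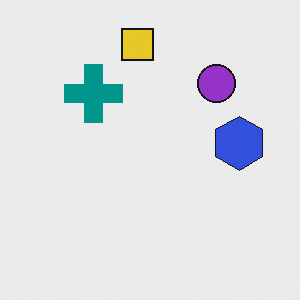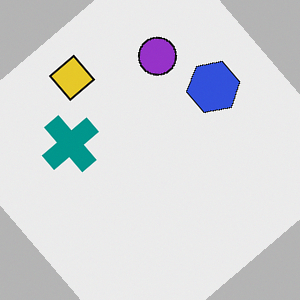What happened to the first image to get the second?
The second image is the first rotated counter-clockwise by a large amount — several tens of degrees.

Every shape is tilted by the same angle and the image corners show triangular fill wedges — a whole-image rotation by a non-right angle.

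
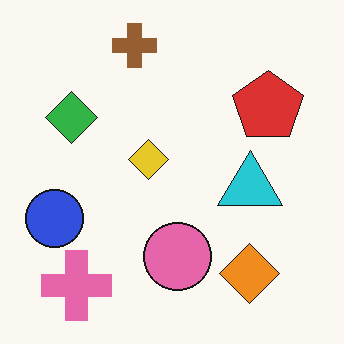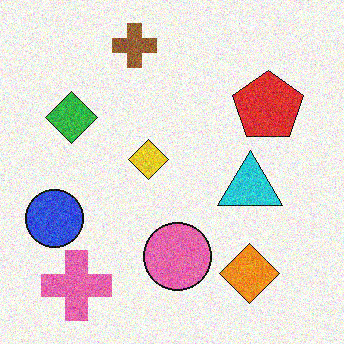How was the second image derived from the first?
The second image is the first degraded with visible gaussian noise.

Random speckle covers the whole image, including the flat background.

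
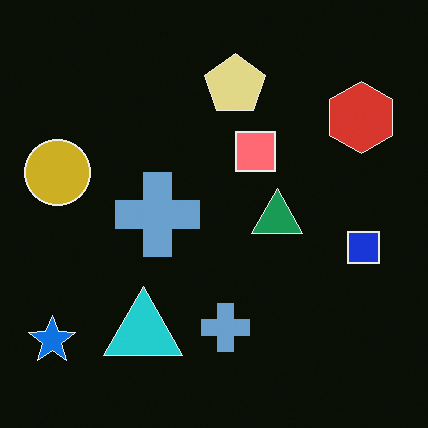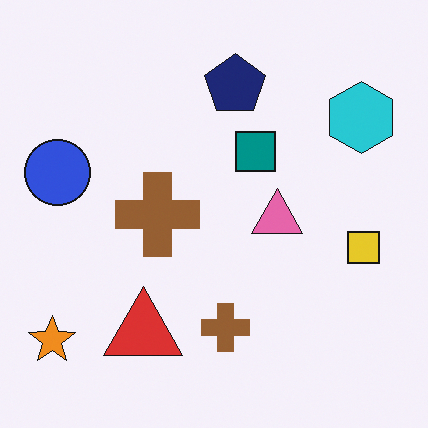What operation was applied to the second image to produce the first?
Color-inverted (negative).

The light background has become dark and every shape's color is its complement — a photographic negative.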